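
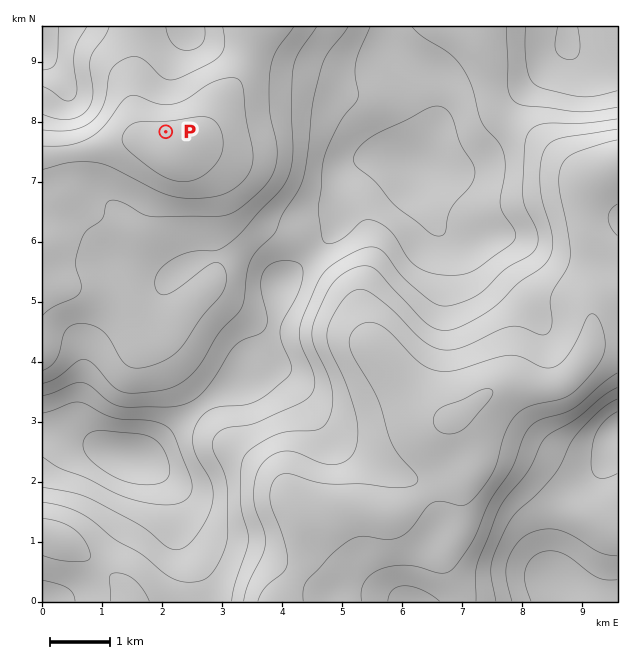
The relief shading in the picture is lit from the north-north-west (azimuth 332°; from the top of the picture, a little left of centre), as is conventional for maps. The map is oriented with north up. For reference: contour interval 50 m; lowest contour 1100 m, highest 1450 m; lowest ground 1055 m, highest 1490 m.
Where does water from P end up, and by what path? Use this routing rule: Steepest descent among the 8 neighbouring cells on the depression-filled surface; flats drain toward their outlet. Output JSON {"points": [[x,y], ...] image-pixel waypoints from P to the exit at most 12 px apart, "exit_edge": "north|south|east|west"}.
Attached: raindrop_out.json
{"points": [[166, 132], [166, 120], [166, 108], [166, 96], [166, 84], [169, 72], [173, 60], [181, 48], [187, 36], [188, 27]], "exit_edge": "north"}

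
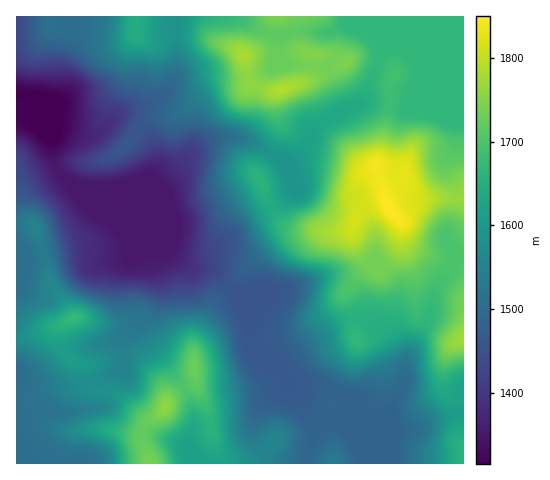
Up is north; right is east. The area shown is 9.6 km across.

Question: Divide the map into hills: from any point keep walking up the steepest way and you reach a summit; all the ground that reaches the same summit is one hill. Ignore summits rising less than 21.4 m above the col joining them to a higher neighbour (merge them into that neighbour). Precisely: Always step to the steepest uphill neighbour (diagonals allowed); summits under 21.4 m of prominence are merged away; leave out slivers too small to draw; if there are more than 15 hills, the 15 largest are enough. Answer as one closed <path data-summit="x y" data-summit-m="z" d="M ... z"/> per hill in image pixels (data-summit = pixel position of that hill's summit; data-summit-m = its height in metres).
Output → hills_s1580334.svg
<path data-summit="389 208" data-summit-m="1850" d="M463 16l-85 0 1 40-15 43-6 6-26 11-16 11-6 9-4 11-16 16-44-23-7-3-17 0-22 7-38 40-29-1 17-5 6-13-1-12-5-9-14-15-14-8-9-1-17 13-16 1-24-5-13-13 9 22 4 29 7 11 11 7 46 46 48 19 24 18 18 2 8 5 24 27 6 17 0 21 4 13 5 6 16 5 9 7 10 21 22 31 63-1 12-9 14-27 4-26 22-40 3-21 8-16 11-14 3-12 10-1z"/><path data-summit="166 406" data-summit-m="1760" d="M158 250l-8 10 4 14 0 17-11 23-19 22-2 33-34 13-35 8-8 6-9 14-18 6-2 2 1 46 189-1-17-17 6-22-5-25-7-14-33-43-8-15 0-7 11-15 4-12 0-15-3-9 0-10 4-6z"/><path data-summit="280 90" data-summit-m="1787" d="M348 24l-19 8-35-1-16 5-1 21-5 9-9 6-17 6-35 2-19 13-23 0-21 12-24 5-8 5-5 6 7-1 18 9 11 10 8 14 1 12-3 10-9 5-11 2 29 2 38-40 22-7 17 0 44 24 7 2 3-2 13-14 4-11 6-9 16-11 26-11 8-10 10-29 3-17-10-13z"/><path data-summit="74 318" data-summit-m="1673" d="M104 216l1 6-6 9-15 11-55 16-13-1 1 160 8-4 11-3 9-14 8-6 45-11 21-8 4-4 1-31 19-22 11-23 0-17-4-14 7-10-7-8-30-11z"/><path data-summit="194 367" data-summit-m="1730" d="M154 245l-1 0 5 6-4 8 0 10 3 9 0 15-4 12-11 15 0 7 8 15 33 43 7 14 5 25-6 22 18 18 100 0 0-7-3 6-21-1-11-5-10-10-7-13-1-8 5-16 8-10 20-15 0-4-10-15-20-7-5-6-4-13 0-21-9-22-24-24-23-5-24-18z"/><path data-summit="136 31" data-summit-m="1647" d="M174 16l-105 0-1 22-6 22 0 29-4 12-29-5 5 10 22 23 24 5 12 0 9-4 18-17 39-13 10-11 9-21 0-28z"/><path data-summit="463 339" data-summit-m="1773" d="M463 256l-9 1-3 12-11 14-5 9-6 28-22 40-4 26-14 27-7 7-10 3-32 1 41 0 14 6 11 0 13-3 9-6 27-6 4-3 5-21z"/><path data-summit="243 55" data-summit-m="1781" d="M231 16l-56 1 2 51-13 27 5-2 19 1 28-15 35-2 19-9 4-4 3-7 0-21-11-2-27-16z"/><path data-summit="463 456" data-summit-m="1658" d="M463 414l-24 3-33 13-11 0-14-6-45 0 11 10 12 18 3 12 101 0z"/><path data-summit="277 17" data-summit-m="1741" d="M377 16l-145 1 7 1 34 18 7 0 14-5 35 1 19-8 21 12 8 10z"/><path data-summit="334 463" data-summit-m="1537" d="M312 421l2 14-6 17 0 12 53-1-2-11-12-18-10-10-21 0z"/>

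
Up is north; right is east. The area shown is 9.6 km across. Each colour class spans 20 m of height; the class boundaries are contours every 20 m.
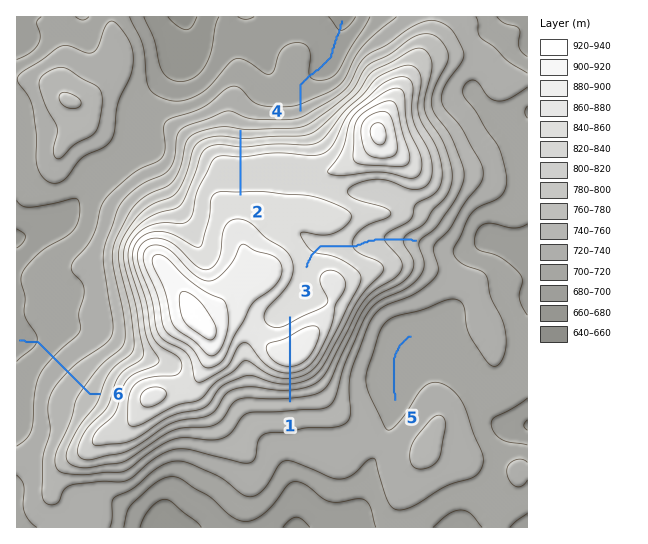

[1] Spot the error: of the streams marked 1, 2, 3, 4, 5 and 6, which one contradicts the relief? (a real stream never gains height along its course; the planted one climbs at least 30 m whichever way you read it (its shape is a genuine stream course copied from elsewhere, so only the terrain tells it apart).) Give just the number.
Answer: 1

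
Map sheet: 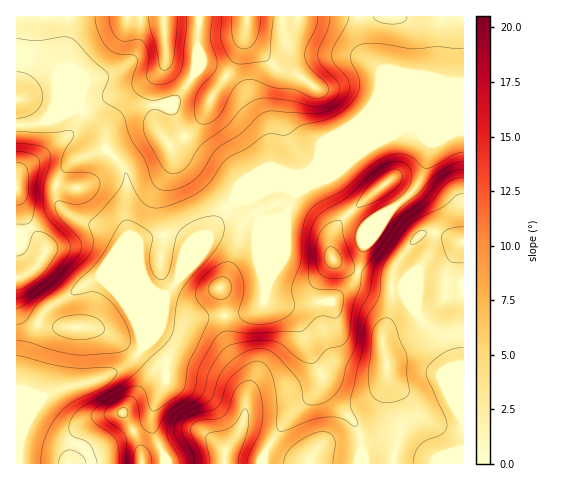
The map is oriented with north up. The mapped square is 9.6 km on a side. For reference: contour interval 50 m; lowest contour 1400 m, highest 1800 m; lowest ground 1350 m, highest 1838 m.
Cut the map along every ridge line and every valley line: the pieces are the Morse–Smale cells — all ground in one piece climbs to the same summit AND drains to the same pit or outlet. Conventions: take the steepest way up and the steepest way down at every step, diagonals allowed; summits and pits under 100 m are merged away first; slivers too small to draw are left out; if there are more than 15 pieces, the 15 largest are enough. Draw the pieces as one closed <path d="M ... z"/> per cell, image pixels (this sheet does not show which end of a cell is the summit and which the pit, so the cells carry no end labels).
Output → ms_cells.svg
<path d="M410 127l-89 35-16 12-74 30-24 32-10 24-33 37-17 44-11 15-14 12-21 11-39 9-19 8-21 36-6 15 0 16 447 1 1-334-50-1z"/><path d="M463 16l-263 0-4 55-13 20-10 11-32 4-17 7-12 11-6 13 1 14 15 15 5 12-1 44 3 15 8 19 1 71-17-29-22-21-14 6-18 14-18 9-10 13-15 48-2 18-6 17 0 44 12-26 15-24 19-8 39-9 21-11 14-12 11-15 17-44 33-37 10-24 24-32 74-30 16-12 82-34 60 1z"/><path d="M82 109l-15 3-28 11-23 2 1 276 12-52 11-33 9-10 18-9 18-14 13-6 5 3 18 18 17 29-1-71-8-19-3-15 0-49-7-12-12-10-2-15-4-7z"/><path d="M199 16l-131 1-3 49 15 35 1 8 20 20 4 14 4-16 11-12 21-9 32-4 10-11 13-20z"/><path d="M68 16l-52 1 1 107 22-1 24-10 18-4-1-8-15-35z"/>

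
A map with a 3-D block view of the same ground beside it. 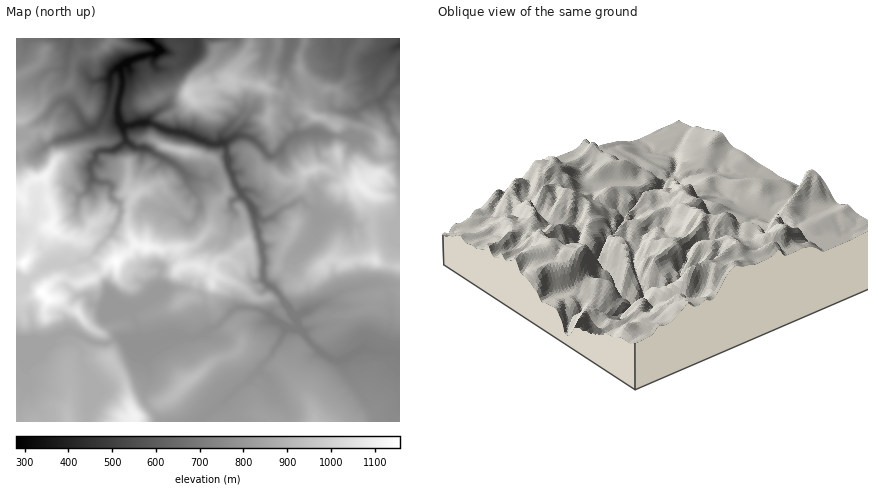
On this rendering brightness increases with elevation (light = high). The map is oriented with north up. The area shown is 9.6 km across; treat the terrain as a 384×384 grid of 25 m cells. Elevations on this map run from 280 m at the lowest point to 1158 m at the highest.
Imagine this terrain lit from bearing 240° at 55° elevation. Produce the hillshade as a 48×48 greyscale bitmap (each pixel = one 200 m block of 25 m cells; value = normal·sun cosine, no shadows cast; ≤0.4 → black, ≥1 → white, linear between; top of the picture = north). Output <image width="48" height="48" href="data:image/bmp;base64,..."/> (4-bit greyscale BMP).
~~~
<image width="48" height="48" href="data:image/bmp;base64,Qk32BAAAAAAAAHYAAAAoAAAAMAAAADAAAAABAAQAAAAAAIAEAAATCwAAEwsAABAAAAAAAAAAAAAAABEREQAiIiIAMzMzAERERABVVVUAZmZmAHd3dwCIiIgAmZmZAKqqqgC7u7sAzMzMAN3d3QDu7u4A////ALuru6mrzMuiBru6q7qru7qqvMqImZiaqrqru6mrzLuAO7qqqqq7u6qqvMmJmYiqqrq7u6mru7swnLqZqqq7uqqrzLmZmYmqqqq7u6qqu8okq7upmqqruqq7y6mZmJqqqqu7u6qqvNk3q7u6maqqqqq8uqmZiKqqqqu7u6qrzMdIq7u6mJqqqqu7uqmYiaqqqru7u6qrzKRZq7upqZq7qru7qpmHiqqqqqq7u6q8y3N6u7qaqqqrqqu6qph4q6qqqqqru6q7uEWau6qqqqqqqpqqqoeruqqqq7uru6qqqFiruqqqqqq7qZmqqXvLqqu7u7u7u6rNt3q7u7qqqqvLmJiZl6y6qqu7u8vLq73sVZqru7u7uru6mIiJqsy7qqvMzLvcic7COaqru7u7u7u6mIirrMu7u7vMu6vtmtxCeqq7u7y7u7qqmZvJm7u7u7u7u6ztqqY1mru7u8y6u7qazMuZy7u7u7u7u83tp0aJmbzLq7y6q8u83Kdc27u8y7u6u73adoqpiu2omrzM3tq8pTTP26qru7u6u7yoiLy4bNuIm97d3sqoZEvuy8uau7u7zMuZmYmqvLiaq+7L3Kh4hX7rq9ypqrvM3bh5maqq3qeJm+7LqXealF3aq8y7yrzLvLl5q7u8u6iKq925h3iJlD3aq7qrqbyneLmau8y6qpq8uqqHd3iaoT7bmqqqmJqXibq7y8unmZu5dWdmiImrkF7bqau6mauomrvMyoeIiKyWVGZnmpmacK27qZq6mru5qrzMpUWaiLt2Zoh5qpeaYKusuYq6q8y5qru7kze5l5qHeJmqmqh6Qb3MqIq7vd26qruskyiolnuomqq4m7d5Bu3MqZu83uy6qbqrcid3hK64q6qHnLhkLe3bu8vN3uzKh5mqUjZod965mahmnKpAvu7czLve3tyoZJq6U2ZHm92oiYZGu6oV7u3czKzd3cqYZZqYRGQp3uyWd2QpzMkL7t3KzLrMzLqoQYVHhEI7zdyFdUKd7MQt7cp3zLqbu6hkEHVopTM5upgzU33t3JB+7IVqupecuXQ2ZYeaYyQ2qGMDbe7rUQCu2TjMupi7dVWshpiKYjRmh2ON/9QAACfbc666qoiYRHrcY6qpVXdnhzfd0wAAfcvKnP6oq5mrmbzaMrqpdnd5hQmmIFve7bq83u2Zq7zuuby2R4d4d3aahUy7zuzM3cmc3uyJvd3aZXmVfJhniGnZVJ7bzu3tzaiazdt5ztlkVpl1m4iHeIzXM73uys3+ypmIvNyKzIZ5qZiIupiYeLyWM6vcu77uqZiqrNyaqpmrqHiaq5mZmqllNJrKqZy7iZvKrdl4m7updniaqpmpiZZGV4q7qImHmJy6moVorKdmeHiql5mamZeKVXq8l6qWeJqYdmdozGV4moiqqKqpiZmrY2zJZ7uoaKmZhnh5yleZqoiamqq6eKu7hmermquqmcqZl3mZuWiZqpmqqqq5Zqu7yHmXSd65vLmIl3qouoiaqqmZmJmXZ6qazIYyTv2qzZiIqnqoq5eaqrqZmA=="/>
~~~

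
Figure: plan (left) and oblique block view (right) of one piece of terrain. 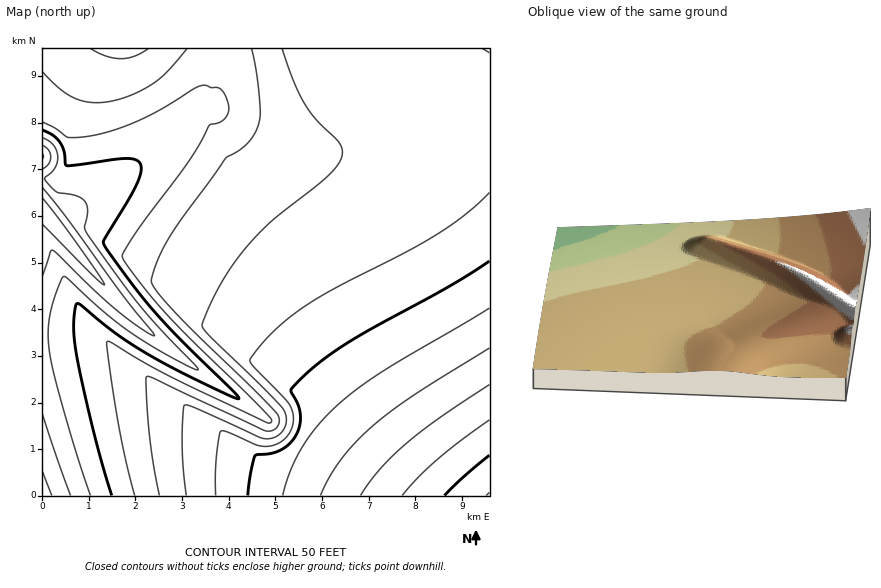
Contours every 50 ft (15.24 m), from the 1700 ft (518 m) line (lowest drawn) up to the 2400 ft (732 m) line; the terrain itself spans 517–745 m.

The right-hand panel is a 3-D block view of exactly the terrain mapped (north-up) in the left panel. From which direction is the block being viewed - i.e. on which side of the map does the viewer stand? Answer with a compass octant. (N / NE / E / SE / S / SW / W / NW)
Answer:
N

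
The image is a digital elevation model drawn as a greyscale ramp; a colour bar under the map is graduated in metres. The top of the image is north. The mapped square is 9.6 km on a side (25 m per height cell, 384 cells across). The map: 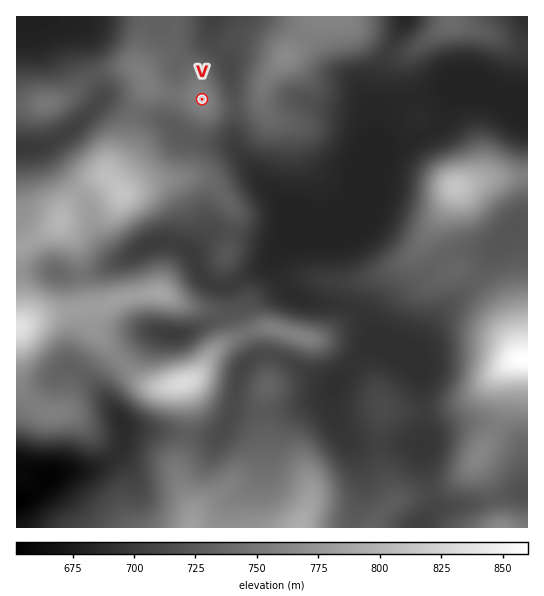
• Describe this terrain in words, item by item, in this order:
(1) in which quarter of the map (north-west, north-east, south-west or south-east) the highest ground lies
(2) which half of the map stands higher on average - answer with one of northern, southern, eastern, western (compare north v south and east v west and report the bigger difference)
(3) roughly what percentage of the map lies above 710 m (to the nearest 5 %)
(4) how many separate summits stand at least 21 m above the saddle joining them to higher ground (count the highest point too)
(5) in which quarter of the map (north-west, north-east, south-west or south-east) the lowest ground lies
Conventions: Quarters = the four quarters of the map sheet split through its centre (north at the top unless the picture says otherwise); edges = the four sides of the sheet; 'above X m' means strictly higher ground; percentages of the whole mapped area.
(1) The highest ground is in the south-east quarter.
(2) On average the western half of the map is the higher ground.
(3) About 65 % of the map lies above 710 m.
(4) Counting only tops that stand 21 m proud, the map has 10 summits.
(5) Look to the south-west quarter for the lowest ground.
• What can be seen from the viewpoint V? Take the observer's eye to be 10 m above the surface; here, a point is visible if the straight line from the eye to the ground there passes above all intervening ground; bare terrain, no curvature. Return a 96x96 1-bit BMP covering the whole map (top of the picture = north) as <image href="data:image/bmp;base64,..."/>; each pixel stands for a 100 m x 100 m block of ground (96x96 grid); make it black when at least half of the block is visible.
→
<image width="96" height="96" href="data:image/bmp;base64,Qk2+BAAAAAAAAD4AAAAoAAAAYAAAAGAAAAABAAEAAAAAAIAEAAATCwAAEwsAAAIAAAAAAAAA////AAAAAAAAAAAAAH/8AAAB//gAAAAAAH/+AAAB//gAAAAAAH/+AAAB/gAAAAAAAH/+AAAAwAAAAAAAAD//AAAAAAAAAAAAAD//AAAAAAAAAAAAAD//gAB/AAAAAAAAAD//wAD/gAAAAAAAAD//4AD/wAAAAAAAAD//4AD/4AAAAAAAAB//wAD/8AAAAAAAAB//gADH+AAAAAAAAA//AACD/AAAAAAAAA/+AAAD/gAAAAAAAAf4AAAD/wAAAAAAAAfAAAAD/4AAAAAAAAMAAAAD/4AAAAAAAAAAAAAD/8AAAAAAAAAAAAAD/4AAAAAAAAAAAAAH/wAAAAAAAAAAAAAH/AAAAAAAAAAAABgf8AAAAAAAAAAAAB//8AAAAAAAAAAAAD//+AAAAAAAAAAAAD///AAAAAAAAAAAAD///gAAAABwAAAAAD///wAAAAB/gAAAAD///4AAAAA/4AAAAH///8AAAAAf8AAAAH///+AAAAAH+AAAAD////AAAAAD+AAAAD////wAAAAA+AAAAD////8AAAAAfAAAAD////8AAAAAPwAAAH/w//8AAAAAP8ADgH/Af/8AAAAAH/Af8H8Af/8AAAAAD////HwAf/8AAAAAB/////gAP/8AAAAAA////+AAP/8AAAAAB////8AAH/8AAAAAf////wAAD/8AAMAD/////AGAD/8AAHwP/n//gAHgB/8AAD//+D//AAH4A/8AAA//gAD//8D+AP8AAAH/AAD///gBgAwAAAB+AAD///4AAAAAAAAYAAD///+AAAAAAAAABAD////AAAAAAAAABwD////gAAAAAAAAB4D////gAAAAAAAAB4D////wAAAAAAAAA4D////4AAAAAAAAAAD////4AAAAAAAAAAD////8AAAAAAAAAAH////8AAAAAAAAAAH////+AAAAAAAAAAP/////AAAAAAAAAH//////gAAAAAAAAf//////gAAAAAAAA///////wAAAAAfAA///////wAAAAA/gB///////wAAAAB/4D///////4AAAAD//////////4AAAAH//////+D//+AAAAH//////AAP//wAAAP/////8AAH//4AAAP/////4AAD//4AAAP/////wAAB//4AAAP////8AAAB//4AAAP///H8AAAB//wDwAP//8H8AAAD//wAeAH//4H+MAAD//wAPAD//wH/8AAD//wEPwB//gH/+AAD//48H4A//8P+AAAD///8H4Af/+P4AAAB///8H8AP//P4AAAA///8H8AH/+f4AAAAf//8H8AD/+f4AAAAH//8H4AD/+f4AAAAD//8MAAD/8f8AAAAA//8AAAH/8f/gAAAAf/8AAAH/wf/wAAAAP/8AAAP/w//wAAAgH/8AAAP/x//gAABgH/8AAAH/x//gAABwH/8AAAH/z//AAAB4H/EAAAH////AAAA//+AAAAH////AAAAf/8AAAAH////gAAAP/wAAAAH////8AAAH4AAAAAH/////wAADwAAAAAH/////+AABwAA="/>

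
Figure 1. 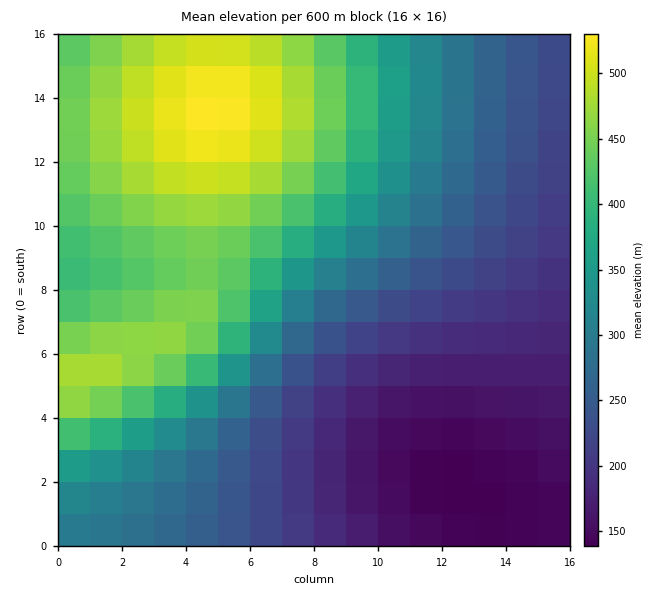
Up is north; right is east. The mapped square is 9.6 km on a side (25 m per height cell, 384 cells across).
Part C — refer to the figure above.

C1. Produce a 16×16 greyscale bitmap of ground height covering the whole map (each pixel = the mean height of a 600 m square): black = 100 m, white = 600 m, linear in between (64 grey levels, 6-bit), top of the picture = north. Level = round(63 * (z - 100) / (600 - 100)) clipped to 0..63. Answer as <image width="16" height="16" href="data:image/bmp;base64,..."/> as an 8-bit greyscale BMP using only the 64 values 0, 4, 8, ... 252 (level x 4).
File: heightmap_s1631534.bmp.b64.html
<image width="16" height="16" href="data:image/bmp;base64,Qk02BQAAAAAAADYEAAAoAAAAEAAAABAAAAABAAgAAAAAAAABAAATCwAAEwsAAAABAAAAAAAAAAAAAAEBAQACAgIAAwMDAAQEBAAFBQUABgYGAAcHBwAICAgACQkJAAoKCgALCwsADAwMAA0NDQAODg4ADw8PABAQEAAREREAEhISABMTEwAUFBQAFRUVABYWFgAXFxcAGBgYABkZGQAaGhoAGxsbABwcHAAdHR0AHh4eAB8fHwAgICAAISEhACIiIgAjIyMAJCQkACUlJQAmJiYAJycnACgoKAApKSkAKioqACsrKwAsLCwALS0tAC4uLgAvLy8AMDAwADExMQAyMjIAMzMzADQ0NAA1NTUANjY2ADc3NwA4ODgAOTk5ADo6OgA7OzsAPDw8AD09PQA+Pj4APz8/AEBAQABBQUEAQkJCAENDQwBEREQARUVFAEZGRgBHR0cASEhIAElJSQBKSkoAS0tLAExMTABNTU0ATk5OAE9PTwBQUFAAUVFRAFJSUgBTU1MAVFRUAFVVVQBWVlYAV1dXAFhYWABZWVkAWlpaAFtbWwBcXFwAXV1dAF5eXgBfX18AYGBgAGFhYQBiYmIAY2NjAGRkZABlZWUAZmZmAGdnZwBoaGgAaWlpAGpqagBra2sAbGxsAG1tbQBubm4Ab29vAHBwcABxcXEAcnJyAHNzcwB0dHQAdXV1AHZ2dgB3d3cAeHh4AHl5eQB6enoAe3t7AHx8fAB9fX0Afn5+AH9/fwCAgIAAgYGBAIKCggCDg4MAhISEAIWFhQCGhoYAh4eHAIiIiACJiYkAioqKAIuLiwCMjIwAjY2NAI6OjgCPj48AkJCQAJGRkQCSkpIAk5OTAJSUlACVlZUAlpaWAJeXlwCYmJgAmZmZAJqamgCbm5sAnJycAJ2dnQCenp4An5+fAKCgoAChoaEAoqKiAKOjowCkpKQApaWlAKampgCnp6cAqKioAKmpqQCqqqoAq6urAKysrACtra0Arq6uAK+vrwCwsLAAsbGxALKysgCzs7MAtLS0ALW1tQC2trYAt7e3ALi4uAC5ubkAurq6ALu7uwC8vLwAvb29AL6+vgC/v78AwMDAAMHBwQDCwsIAw8PDAMTExADFxcUAxsbGAMfHxwDIyMgAycnJAMrKygDLy8sAzMzMAM3NzQDOzs4Az8/PANDQ0ADR0dEA0tLSANPT0wDU1NQA1dXVANbW1gDX19cA2NjYANnZ2QDa2toA29vbANzc3ADd3d0A3t7eAN/f3wDg4OAA4eHhAOLi4gDj4+MA5OTkAOXl5QDm5uYA5+fnAOjo6ADp6ekA6urqAOvr6wDs7OwA7e3tAO7u7gDv7+8A8PDwAPHx8QDy8vIA8/PzAPT09AD19fUA9vb2APf39wD4+PgA+fn5APr6+gD7+/sA/Pz8AP39/QD+/v4A////AGRgXFhQSEA0LCQcGBQUFBhsaGBcUEg8NCggGBQUFBQYgHhsYFhMQDQoIBgUFBQYGJyQhHRkUEQ0KCAcGBgYHBy4sKCQeGBMPDAkIBwcHCAgwMC4rJh4XEQ4MCgkJCQkJLC4uLiwlHBURDw0MCwsKCigqKywtKSEaFhMQDw4NDAsmKCkrLColHxoXFBIQDg0MJykqKywrKCQfGxgVEhAODSkrLS4vLiwoJB8bFxQSDw4qLTAyMjIwLCciHhkWExAOKy8yNDU1My8qJSAbFxQRDywvMjU2NjQwKyYhHBgUEg8rLjE0NTUzMCsmIRwYFRIQKi0vMjMzMS4qJSAcGBUSEA="/>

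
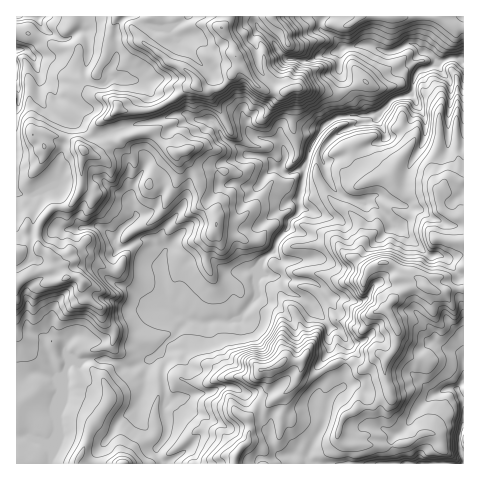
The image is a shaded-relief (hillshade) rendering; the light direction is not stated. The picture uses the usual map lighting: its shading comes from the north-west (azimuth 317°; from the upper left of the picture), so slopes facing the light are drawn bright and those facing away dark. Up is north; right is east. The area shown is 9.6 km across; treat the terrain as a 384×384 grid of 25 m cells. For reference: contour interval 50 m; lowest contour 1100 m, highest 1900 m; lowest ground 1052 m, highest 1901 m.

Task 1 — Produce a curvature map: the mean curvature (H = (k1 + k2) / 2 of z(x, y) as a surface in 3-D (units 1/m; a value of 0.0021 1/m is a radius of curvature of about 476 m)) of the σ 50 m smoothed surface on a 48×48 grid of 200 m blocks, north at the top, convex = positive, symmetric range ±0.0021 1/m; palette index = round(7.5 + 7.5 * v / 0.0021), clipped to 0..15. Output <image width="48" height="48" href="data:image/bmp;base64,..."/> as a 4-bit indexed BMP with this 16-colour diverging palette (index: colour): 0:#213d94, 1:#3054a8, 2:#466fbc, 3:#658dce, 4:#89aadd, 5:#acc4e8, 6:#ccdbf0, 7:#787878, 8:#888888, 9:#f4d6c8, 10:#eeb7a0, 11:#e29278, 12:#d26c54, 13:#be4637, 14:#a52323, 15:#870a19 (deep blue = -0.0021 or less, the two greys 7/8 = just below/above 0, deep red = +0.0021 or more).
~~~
<image width="48" height="48" href="data:image/bmp;base64,Qk32BAAAAAAAAHYAAAAoAAAAMAAAADAAAAABAAQAAAAAAIAEAAATCwAAEwsAABAAAAAAAAAAlD0hAKhUMAC8b0YAzo1lAN2qiQDoxKwA8NvMAHh4eACIiIgAyNb0AKC37gB4kuIAVGzSADdGvgAjI6UAGQqHAIiHaNiJz8iWZseqfyRmd3Z2UmMSMFEgmIeHZaxDeHZFyCV4rremdXaIm7u9u6W/8Hd3dW1jeHiFWpRlh8t1pnZpx4iXfMl8sIeIdmuYSHaIV6l7UatFqHdW5nh2VIursIeId3m5RnaYZ3hiVshlqYd0x2VWhViJsId3d3ebhWaXh2VYr7l1p3d0jciYh0eIxIh3dnd6uVaIZ2i6vTmLeFZ2dsiI+FR5sXiIdndpyXZ4dUMh1QJ3u2R3ZaVq6Jc0oHiYdphshnZ3iZrGIHllSrZHdVZspoaGQ3d2dqWsZoeHq3Z8/77KVNamZadeZEeXpoeHlmiWZWdoaGeXcV/e5tYuxqldZGm5hniGlmZSeXdmeHiIau83685DuWe8t3mpdYh3hpqq5WiGeHdVZlcZ6F+BoTvmyFVlZqhodmZE12mIeIh3dUJI813AsIFDu4RIdoR2dlRr2Gd3h3d4d3Yl84XwGswY7FhLhIaFeEONdGd3h2d2ZndVs7QmpZ6G6ISoRqZ1XLXfcmd3d4iIiGh3X5M7R7ztYiXjttR1KL2jV2d4eId3eJVlqTOWVACJ+EeJ05bJYKmfx1eHh3d4d5Z6g4uEZJtZioncyceL7K/DBneHh3aKaJaHV2NJzO8Ch4uWZWuXeqck3GZ3h3boRmZmbe3JQ2+Vi8ydlWVYmIZ6X1V3eGbTZVVcZEVDJ5v/6Zk4G8WNmZiELIV3d1aHxmZBiXVFz6N6hGMAR4bXWoqoNlhmVrmqpczjnsuJ5JgVhSL6y2Wid0/DS8RGkmndd5fHB0WMpIuEc0n8mXjERhEEg43VeBOOdmRukuuYY5enJHuzJWidOTx5eFSMR6Wdlrllo2YjOcaUeXcnunhcv5fGeEdpon57lWyXXAVp3GNpllOMaHZmRvXrdEqWxitYuUeXdhuNYkRlaHaqdndnY9q3RUvGmUuVWFOJmwi4S8pnp2fKlmpmZJoy1Fe1aluUhpg8rCnSmYuppWiqqVq1ZLhY14OGW1h327tzFgjEuHeIplqGllioVZmdpKVVnIRVM0l0fqGld4eIqjimaDe8Vb+oV3NI/PuO1haqR+C6yHaJnHK4WCu5ZvhWrGV7d5zWBcl3OcCEnMlRWOCcST+rt1ZkV87HSnaRrzFnTJoPMqzwl8NuOT6XREbbQhAmqGQg9yv1GmcgzFMmy4R/KjtkeIU5/N7FAhYZtESoJoZ2AAEBr1CvCwtYh2ZD/Jiv6EV7JSc8lZd3uragXyGfCw1aaIjNuYc0nor6gijq+t2aumi6AAx/CQ5XeHhCVEVXmc+L1j/ljfyaeK3t7w6OCl04mZa3ZndiE5xCvaw6qtgjJL2FXAbTXWtJiIS4eHZIz8RGieSYLEv8Guh4mJER9vRGZ5V7Z2R+x1WmfqPaAAAEO6d1jYxUAAOpqaZqZor6VXlljXTxX/lkESMSEnBKt7upU4Z5Z752ZmVHqlWQ3VrqKVJptCZ4qs1jnFVod/dGaYaO84Qa7YUF3oVIqGZYyjYJiKd1tIipiGdnmkGeczcpidy83cu8lg=="/>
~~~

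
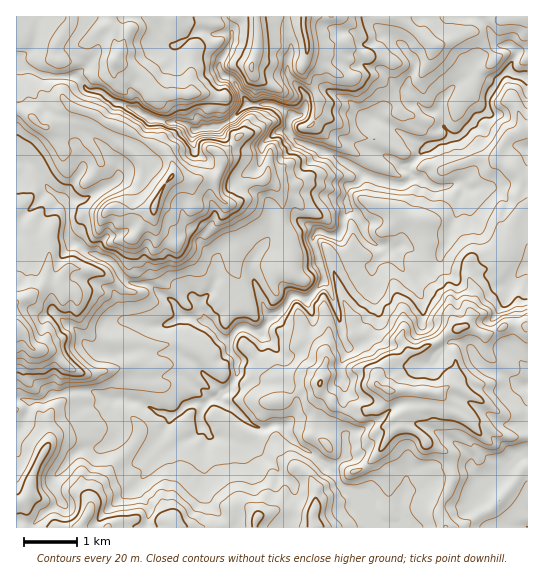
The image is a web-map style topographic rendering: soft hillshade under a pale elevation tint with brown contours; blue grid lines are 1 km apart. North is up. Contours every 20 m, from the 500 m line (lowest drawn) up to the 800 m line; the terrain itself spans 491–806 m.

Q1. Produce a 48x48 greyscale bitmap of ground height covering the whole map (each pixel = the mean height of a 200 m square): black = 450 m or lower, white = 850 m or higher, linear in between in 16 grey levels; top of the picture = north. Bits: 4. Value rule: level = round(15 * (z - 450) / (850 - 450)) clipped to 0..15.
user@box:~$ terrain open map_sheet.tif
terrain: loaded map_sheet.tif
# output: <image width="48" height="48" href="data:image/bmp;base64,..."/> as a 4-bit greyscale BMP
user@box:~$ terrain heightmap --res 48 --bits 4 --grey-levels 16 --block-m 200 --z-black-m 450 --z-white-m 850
<image width="48" height="48" href="data:image/bmp;base64,Qk32BAAAAAAAAHYAAAAoAAAAMAAAADAAAAABAAQAAAAAAIAEAAATCwAAEwsAABAAAAAAAAAAAAAAABEREQAiIiIAMzMzAERERABVVVUAZmZmAHd3dwCIiIgAmZmZAKqqqgC7u7sAzMzMAN3d3QDu7u4A////AJmZmqqqqZqqmYiJmYiamId3d3d4iHdmZpmZiaqZmYmpiIiJmZiJmHd3d3d4h3d2ZqqYiaqYeImYd3iIiIiJmHd3d3d4h3d3ZpqYiZmHd3iHd3eIiIiJmHd3d3d4h3d3dpqHiJmHdnd3dnd3d3iJh3h3d3d4iHdmd4mXeId3dmZ3Zmd3d3iId3iIh3d4iHd2Z4mYd3d3dmZmZmZmZ3iHd3eJiIiIiHd3ZoiZh3ZmdmZmZmZmZnd3eHeJmYmZiIiHd4iZh3dmZ2ZmZmZmZmZ4iHeJmZmpiImYiHiIh3dmZmZmZWZmZmZ3d3iJmqmZmZmYh4iId3ZmZmZmZWZmZ3Z3iImZmqqqqqmYh3d4d3ZmZmZmVVVWd3d4iZmaqqqqqpmYh3h3d3ZmZmZmZlVmd3d4mYiau6qqqqmId4mIiHd3d2ZmZlVWZ3d4mIiruqqqqpmId5qZmpiHd3ZmZmZWZnd4mYiaqpmZqZiHd6u6qYd3d3dmZmZVZmZ4iHiZqpmZmYiId8zLqHd3d2ZmZmVWZmZ3iHd4iZmZmYiHd8y7qHd3d2ZmZmVWVWZ3d2d3eJiZmYiIeNy6mId3ZmZmZVVVRWZ3d2d3eId4mZmZicupmYd2ZmZlVVZlZFZ2d2dmZ4ZnmZh4iLupqph3d2ZlVWZmZVVlZmZlZnZniJh2d7uqqqmHd3ZmZmZmZmVUZWZVVmVWd4dlVru6qqmIh3ZmZmZmZmZlRWVUVVVVZnZlVaqqqqmYiHd2ZmZmZnd2RVVEVURVVWZlVaqqqqmImYiId2ZmZ3d1RVVEREREVWZlVaqqmYiJqqqZh2Z2Znd1RVRERERERWZVVaqqmImru7u6l3d3Znd0RURERERERFVVVaqqmJqrzLu6mId3dndkMzQ0RERURERVVaqqmavMzMy7qZmHd3dlVTQ0REVURERFVaqZmavMzNy7upqYh3dmZTM0RVVEQzRFVamZmZrMzN3Lu6uph3d2VDNERERDMzNEVZmZmaqrvM3My7qZiIdmVDNEMzMzMzM0RZmZqqqqu8zczLqZmYdmVDMiIiIjMzM0RZmaqqu6q7zcu7uZiYdmVDMjMyIzMzNEVJmau6u6u7zLqrupiHdlQzMzMiIzMzREVJmru7u7u8zLmruph3VDM0QzMzIiIzNERJq7u7u7zMu5iZmqhmREVUQzMyIiIiM0RKvLu7vMy6qYdmeZl1RmZVQzMzMyIiI0RLy7u8zLuYmYiIdoh2RGZlQzMzMyIyIjRLu7zMupmauqmZmGZVVVZlRDMzMyMzIjRLu7y6qaq7u7uqqGd4hmdlVURDMzMzMjQ7u7uqq7u7u7upl4mZdnZmZlRDRDMzMiMqqqqqu8u7qqqoeKqYeId3dlREREMzMyIqq7u6vMy6qqqYiauZeZh3ZlVURUQzMzI6q7u7u8y6qqqZiaupiZh3ZmVURVRDMzI6q7u7u8uqqZqZiJqpiZh3dlVEVVVEQzM7q7u7u7u6qqmZiJqpiZh3ZlVVVVREQ0NLu7u7u7u6qqmZmZqZmZiHdlVVVURERERA=="/>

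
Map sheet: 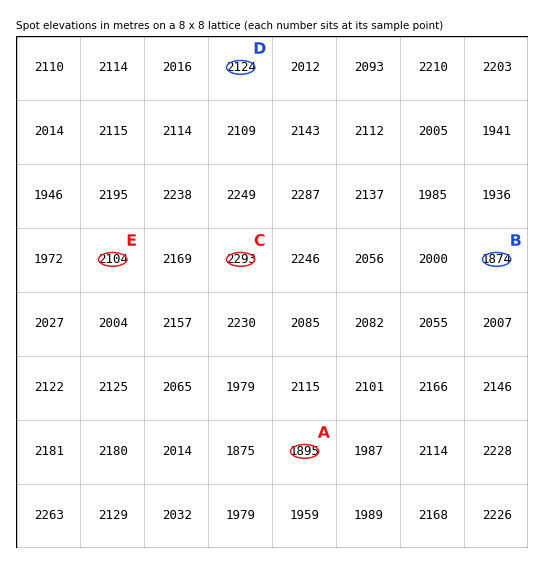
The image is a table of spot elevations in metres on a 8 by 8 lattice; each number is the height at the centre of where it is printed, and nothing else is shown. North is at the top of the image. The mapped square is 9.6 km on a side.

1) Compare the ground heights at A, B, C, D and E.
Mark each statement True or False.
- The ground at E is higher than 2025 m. True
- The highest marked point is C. True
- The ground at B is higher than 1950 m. False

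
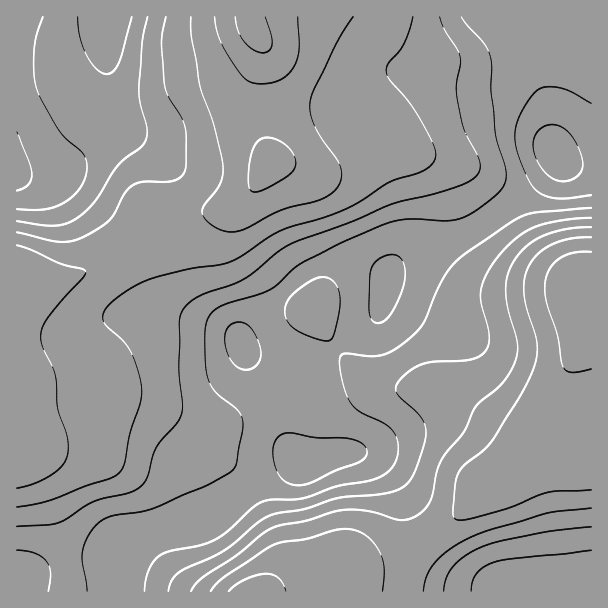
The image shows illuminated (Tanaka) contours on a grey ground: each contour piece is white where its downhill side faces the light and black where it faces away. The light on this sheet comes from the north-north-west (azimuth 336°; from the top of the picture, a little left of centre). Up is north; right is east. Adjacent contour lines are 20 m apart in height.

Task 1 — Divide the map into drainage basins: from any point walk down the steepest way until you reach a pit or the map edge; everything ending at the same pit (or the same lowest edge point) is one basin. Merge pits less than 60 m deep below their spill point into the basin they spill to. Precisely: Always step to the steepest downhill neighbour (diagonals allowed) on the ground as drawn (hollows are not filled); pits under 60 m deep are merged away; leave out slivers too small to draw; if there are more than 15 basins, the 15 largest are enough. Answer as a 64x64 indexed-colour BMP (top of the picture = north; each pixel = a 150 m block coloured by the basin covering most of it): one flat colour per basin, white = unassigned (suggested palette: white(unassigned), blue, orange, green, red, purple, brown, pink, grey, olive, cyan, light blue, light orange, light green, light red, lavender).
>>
<image width="64" height="64" href="data:image/bmp;base64,Qk12CAAAAAAAAHYAAAAoAAAAQAAAAEAAAAABAAQAAAAAAAAIAAATCwAAEwsAABAAAAAAAAAA////ALR3HwAOf/8ALKAsACgn1gC9Z5QAS1aMAMJ34wB/f38AIr28AM++FwDox64AeLv/AIrfmACWmP8A1bDFABERERERERERERERERERERERETMzMzMzMzMzMzMzMzMzERERERERERERERERERERERERMzMzMzMzMzMzMzMzMzMRERERERERERERERERERERERETMzMzMzMzMzMzMzMzMxERERERERERERERERERERERERERETMzMzMzMzMzMzMzERERERERERERERERERERERERERERETMzMzMzMzMzMzMREREREREREREREREREREREREREREREzMzMzMzMzMzMxEREREREREREREREREREREREREREREREzMzMzMzMzMzERERERERERERERERERERERERERERERERMzMzMzMzMzMRERERERERERERERERERERERERERERERETMzMzMzMzMxEREREREREREREREREREREREREREREREREzMzMzMzMzERERERERERERERERERERERERERERERERERMzMzMzMzMRERERERERERERERERERERERERERERERERETMzMzMzMxERERERERERERERERERERERERERERERERERETMzMzMzEREREREREREREREREREREREREREREREREREREzMzMzMRERERERERERERERERERERERERERERERERERERMzMzMxERERERERERERERERERERERERERERERERERERETMzEREREREREREREREREREREREREREREREREREREREREREREREREREREREREREREREREREREREREREREREREREREREREREREREREREREREREREREREREREREREREREREREREREREREREREREREREREREREREREREREREREREREREREREREREREREREREREREREREREREREREREREREREREREREREREREREREREREREREREREREREREREREREREREREREREREREREREREREREREREREREREREREREREREREREREREREREREREREREREREREREREREREREREREREREREREREREREREREREREREREREREREREREREREREREREREREREREREREREREREREREREREREREREREREREREREREREREREREREREREREREREREREREREREREREREREREREREREREREREREREREREREREREREREREREREREREREREREREREREREREREREREREREREREREREREREREREREREREREREREREREREREREREREREREREREREREREREREREREREREREREREREREREREREREREREREREREREREREREREREREREREREREREREREREREREREREREREREREREREREREREREREREREREREREREREREREREREREREREREREREREREREREREREREREREREREREREREREREREREREREREREREREREREREREREREREREREREREREREREREREREREREREREREREiIiIhERERERERERERERERERERERERERERERERERERESIiIiIiERERERERERERERERERERERERERERERERERERIiIiIiIhEREREREREREREREREREREREREREREREREREiIiIiIiIRERERERERERERERERERERERERERERERERESIiIiIiIiERERERERERERERERERERERERERERERERERIiIiIiIiIhEREREREREREREREREREREREREREREREREiIiIiIiIiERERERERERERERERERERERERERERERERESIiIiIiIiIiIiIiIRERERERERERERERERERERERERERIiIiIiIiIiIiIiIiIREREREREREREREREREREREREREiIiIiIiIiIiIiIiIiERERERERERERERERERERERERESIiIiIiIiIiIiIiIiIhERERERERERERERERERERERERIiIiIiIiIiIiIiIiIiEREREREREREREREREREREREREiIiIiIiIiIiIiIiIiIhERERERERERERERERERERERESIiIiIiIiIiIiIiIiIiERERERERERERERERERERERERIiIiIiIiIiIiIiIiIiIREREREREREREREREREREREREiIiIiIiIiIiIiIiIiIRERERERERERERERERERERERESIiIiIiIiIiIiIiIiIhERERERERERERERERERERERERIiIiIiIiIiIiIiIiIhEREREREREREREREREREREREREiIiIiIiIiIiIiIiIiERERERERERERERERERERERERESIiIiIiIiIiIiIiIiIRERERERERERERERERERERERERIiIiIiIiIiIiIiIiIhEREREREREREREREREREREREREiIiIiIiIiIiIiIiIiERERERERERERERERERERERERESIiIiIiIiIiIiIiIiIRERERERERERERERERERERERERIiIiIiIiIiIiIiIiIiEREREREREREREREREREREREREiIiIiIiIiIiIiIiIiIRERERERERERERERERERERERESIiIiIiIiIiIiIiIiIhERERERERERERERERERERERERIiIiIiIiIiIiIiIiIiEREREREREREREREREREREREREiIiIiIiIiIiIiIiIiERERERERERERERERERERERERESIiIiIiIiIiIiIiIiIRERERERERERERERERERERERER"/>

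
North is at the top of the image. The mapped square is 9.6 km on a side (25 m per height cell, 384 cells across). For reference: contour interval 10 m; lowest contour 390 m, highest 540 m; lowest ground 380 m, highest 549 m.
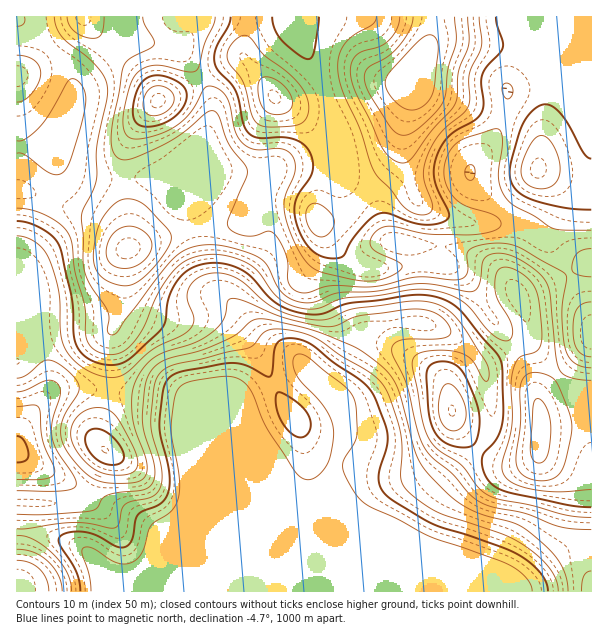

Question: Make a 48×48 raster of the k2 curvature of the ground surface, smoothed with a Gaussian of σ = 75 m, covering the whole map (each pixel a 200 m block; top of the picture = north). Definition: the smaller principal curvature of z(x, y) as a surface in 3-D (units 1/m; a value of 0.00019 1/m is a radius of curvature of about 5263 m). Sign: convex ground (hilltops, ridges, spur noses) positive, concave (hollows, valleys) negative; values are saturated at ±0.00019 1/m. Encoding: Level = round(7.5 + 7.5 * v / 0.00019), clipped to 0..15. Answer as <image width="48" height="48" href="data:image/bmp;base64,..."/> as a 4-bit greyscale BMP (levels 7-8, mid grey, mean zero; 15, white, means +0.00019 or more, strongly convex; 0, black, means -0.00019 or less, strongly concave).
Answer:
<image width="48" height="48" href="data:image/bmp;base64,Qk32BAAAAAAAAHYAAAAoAAAAMAAAADAAAAABAAQAAAAAAIAEAAATCwAAEwsAABAAAAAAAAAAAAAAABEREQAiIiIAMzMzAERERABVVVUAZmZmAHd3dwCIiIgAmZmZAKqqqgC7u7sAzMzMAN3d3QDu7u4A////AJmrlCRVVnd3d3eHd3d3d3iIiId2ZUM0eaqqcxNFVWd3d3eHd3d3d3d3d2ZVRDRFaKunMAJmVWd3d3d3d3d3d3d2ZURERFZmZ2UxAAR4ZFd3h3d3d3d3d3ZlRERVZmd2VQAAADaJZFZ3d3d3d3d3dmVERFZ3dndlMgASRVaHREVnd3d3d3d3ZlRFaHd3ZVVDM3iHd3hiFERWd3d3d3d3ZVVniHZlQzNFd4iIeHQQRlNGd3d3Z3d2Zmd4h2VndmVniIdlMQAVd1M2d3d2Z3dmZniIdkWJh4h2Z0MQACaJmFE2d3dmeIdmZniGVFaId5uGViEAJquqqTE2d3dlZ3ZmZndURFVmZ6unVUIkiru6pxFGd3ZVZmZWZmVDRmQzR5qXVDNHqqqYZBJXd3VVd3ZVZlQ0eYUhJoiHVDJIqph1QyNXd2VXmZZFZURGm6cwBXiHVUEmmYdlVTNXd1RompZEVURHq7lABXiXVUEDZmVWdjNWZlV4iYQ0VVRXiqowBoiWVWMBMzNFZjNEVVVmd1MjRVVWeIggGJl0NKYiMhIjQyIjNEVmZSEjRVVWeJcAOJlBI7czVEREMhIzREVmUxE1ZmVnmqYANXYRNZYzV4mYY0ZmZVVmQQNodmZninEBM1MTenVDabzKdVeIdmZjAARnZndmZAAFVEImrGZEabupdmeId3YwAAEjRFVDEABZhiE4mnZUZ3d3hmeHd3MAA0MQAAAAAAWJlRFXiXZUVlVmZUZ3dkABi6hRAAAAATVncxJniXZDVlVmZTNFVCAXzckyNDESIzRFUiRWZ3ZDV3ZmZkMzIiJZu4Q1iqdUVmZVMSRFVmVDaYiHd2QyIkRGhkV3mqdVeJl0ETVFVWVEaJmqqWRERVRFU1h2aIZWiqcwA2dmVVVURpq7qWRVVnZUNHhkISESIhACRXiGVFVURGiqqGVmZ4hjJpmGQQAAADV3ZWh1VVZlVWd3d2Vnd5lhKbqHdSJGZWeIdlVWeFZmZmd3dlVnd4hhObpndTSLlkZ2QiNXiHdmZnd3dlVmZnhiOZhWdkWblkRCEkZmd5h2ZnZlVVaHZXhzN2ZmZlZ3ZTMyNql2ZodmZmVURWeIZWZkNVZmZWZVRCNDWcyXZWZmZWZlVVZnVEMzJFd1VWdlRCRDSbqYZGZ2VWd2VDNFQ0QyI1d1Rnh2VCMyN4iIZGZ2VFd2VCIjNGdlM1ZkRnh2ZDMyJYiHZGZmVEZmZlMhFHiIZVVDRnd3ZURDFHiHVWZmVDRnirhBAnial1QzV3d3h1ZkI3d2VnZlVUNYvdpiAWisqFMjZ4iJqHZkI2ZmZohlVUM3vtlSAkerp0IkiZmaqHdkNFVmZ6l1VFQkiqYgJEWJlSImmYiqmGVTNFZ3d7l0NGUyRUIRSHVnUzNHmGeZhlVERXeHd5dCNWZTMhI0e6dVRERXh1aId3dURXiId1QiRmZlQzQzaqhlRWVWZkVniIhkVniId1Q0iXZmZndCRmZlVnZVVURWeJhkVnd4d2VGvJZWd5ljM0VlZ3ZlVUREVmZUVnd3dw=="/>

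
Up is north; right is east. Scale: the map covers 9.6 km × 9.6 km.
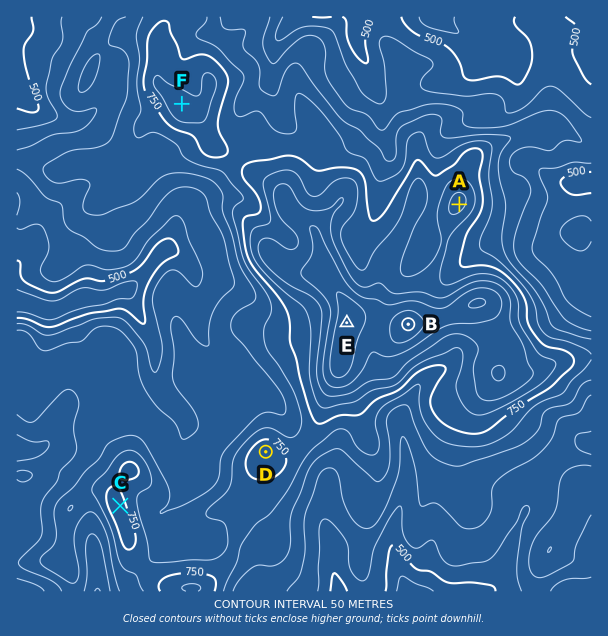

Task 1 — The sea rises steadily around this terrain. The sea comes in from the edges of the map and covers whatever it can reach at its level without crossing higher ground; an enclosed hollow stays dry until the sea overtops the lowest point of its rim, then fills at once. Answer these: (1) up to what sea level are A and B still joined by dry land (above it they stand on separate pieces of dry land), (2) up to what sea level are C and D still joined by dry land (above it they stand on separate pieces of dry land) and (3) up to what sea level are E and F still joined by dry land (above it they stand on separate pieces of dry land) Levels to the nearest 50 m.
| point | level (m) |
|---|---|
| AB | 800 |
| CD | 700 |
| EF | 750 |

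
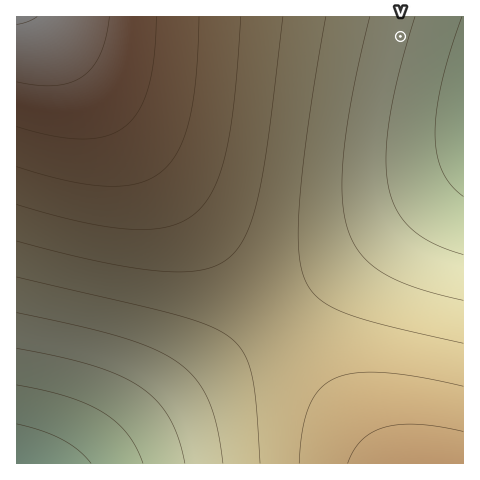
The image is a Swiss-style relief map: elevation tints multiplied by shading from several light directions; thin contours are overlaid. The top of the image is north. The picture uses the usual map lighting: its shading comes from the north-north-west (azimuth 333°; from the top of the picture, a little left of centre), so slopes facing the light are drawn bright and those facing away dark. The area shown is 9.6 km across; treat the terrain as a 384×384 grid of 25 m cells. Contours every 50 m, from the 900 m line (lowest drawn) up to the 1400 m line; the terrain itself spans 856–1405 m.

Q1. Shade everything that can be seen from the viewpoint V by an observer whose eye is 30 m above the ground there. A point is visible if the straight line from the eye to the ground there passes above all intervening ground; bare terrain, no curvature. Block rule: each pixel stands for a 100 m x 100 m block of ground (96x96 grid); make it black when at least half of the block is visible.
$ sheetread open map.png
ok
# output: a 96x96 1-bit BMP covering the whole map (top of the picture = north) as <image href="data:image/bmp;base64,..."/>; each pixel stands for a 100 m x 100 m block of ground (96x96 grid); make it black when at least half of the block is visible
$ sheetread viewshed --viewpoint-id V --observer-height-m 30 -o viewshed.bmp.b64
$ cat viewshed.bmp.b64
<image width="96" height="96" href="data:image/bmp;base64,Qk2+BAAAAAAAAD4AAAAoAAAAYAAAAGAAAAABAAEAAAAAAIAEAAATCwAAEwsAAAIAAAAAAAAA////AAAAAAAAAAAAAAAAAAAP//8AAAAAAAAAAAAf//8AAAAAAAAAAAA///8AAAAAAAAAAAB///8AAAAAAAAAAAD///8AAAAAAAAAAAH///8AAAAAAAAAAAP///8AAAAAAAAAAAP///8AAAAAAAAAAAf///8AAAAAAAAAAA////8AAAAAAAAAAB////8AAAAAAAAAAB////8AAAAAAAAAAD////8AAAAAAAAAAH////8AAAAAAAAAAH////8AAAAAAAAAAP////8AAAAAAAAAAP////8AAAAAAAAAAf////8AAAAAAAAAAf////8AAAAAAAAAA/////8AAAAAAAAAA/////8AAAAAAAAAA/////8AAAAAAAAAB/////8AAAAAAAAAB/////8AAAAAAAAAB/////8AAAAAAAAAD/////8AAAAAAAAAD/////8AAAAAAAAAD/////8AAAAAAAAAD/////8AAAAAAAAAH/////8AAAAAAAAAH/////8AAAAAAAAAH/////8AAAAAAAAAH/////8AAAAAAAAAH/////8AAAAAAAAAP/////8AAAAAAAAAP/////8AAAAAAAAAP/////8AAAAAAAAAP/////8AAAAAAAAAP/////8AAAAAAAAAP/////8AAAAAAAAAf/////8AAAAAAAAAf/////8AAAAAAAAAf/////8AAAAAAAAAf/////8AAAAAAAAA//////8AAAAAAAAA//////8AAAAAAAAA//////8AAAAAAAAB//////8AAAAAAAAB//////8AAAAAAAAB//////8AAAAAAAAD//////8AAAAAAAAD//////8AAAAAAAAH//////8AAAAAAAAP//////8AAAAAAAAP//////8AAAAAAAAf//////8AAAAAAAA///////8AAAAAAAA///////8AAAAAAAB///////8AAAAAAAD///////8AAAAAAAH///////8AAAAAAAH///////8AAAAAAAP///////8AAAAAAAf///////8AAAAAAA////////8AAAAAAA////////8AAAAAAB////////8AAAAAAD////////8AAAAAAH////////8AAAAAAH////////8AAAAAAP////////8AAAAAAf////////8AAAAAA/////////8AAAAAA/////////8AAAAAB/////////8AAAAAD/////////8AAAAAD/////////8AAAAAH/////////8AAAAAP/////////8AAAAAP/////////8AAAAAf/////////8AAAAA//////////8AAAAA//////////8AAAAB//////////8AAAAB//////////8AAAAD//////////8AAAAD//////////8AAAAH//////////8AAAAP//////////8AAAAP//////////8AAAAf//////////8AAAAf//////////8AAAA///////////8AAAA///////////8AAAB///////////8AAAB///////////8="/>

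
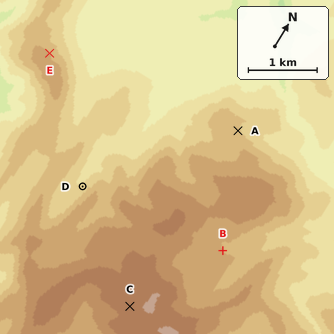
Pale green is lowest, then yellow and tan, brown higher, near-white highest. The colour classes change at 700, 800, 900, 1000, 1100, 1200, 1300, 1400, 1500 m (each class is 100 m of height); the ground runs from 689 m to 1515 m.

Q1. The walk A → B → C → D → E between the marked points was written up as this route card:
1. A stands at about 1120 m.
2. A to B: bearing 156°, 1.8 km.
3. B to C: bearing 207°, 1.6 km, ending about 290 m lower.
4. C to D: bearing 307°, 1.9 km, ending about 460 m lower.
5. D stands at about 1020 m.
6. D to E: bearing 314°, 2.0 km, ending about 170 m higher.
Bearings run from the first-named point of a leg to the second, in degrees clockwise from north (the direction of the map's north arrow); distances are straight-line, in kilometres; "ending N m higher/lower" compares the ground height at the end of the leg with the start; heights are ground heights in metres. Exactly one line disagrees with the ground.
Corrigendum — Line 3: it should read "ending about 290 m higher".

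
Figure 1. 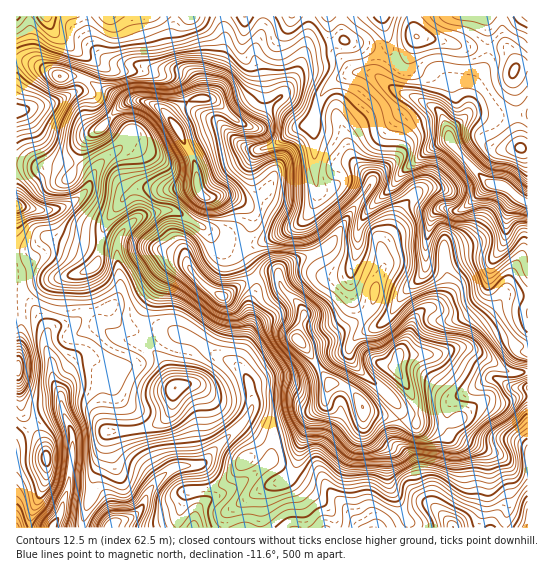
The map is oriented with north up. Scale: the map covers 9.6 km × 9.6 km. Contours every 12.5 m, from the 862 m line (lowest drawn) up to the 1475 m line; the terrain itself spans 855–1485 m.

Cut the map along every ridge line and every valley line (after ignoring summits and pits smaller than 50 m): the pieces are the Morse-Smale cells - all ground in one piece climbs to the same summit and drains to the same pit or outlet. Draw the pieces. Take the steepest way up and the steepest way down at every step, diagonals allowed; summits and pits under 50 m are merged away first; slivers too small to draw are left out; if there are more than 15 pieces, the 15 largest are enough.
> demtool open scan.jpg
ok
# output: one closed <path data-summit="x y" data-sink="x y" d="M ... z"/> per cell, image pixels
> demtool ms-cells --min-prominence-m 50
<path data-summit="298 341" data-sink="527 202" d="M413 16l-122 1-6 14-10 15-7 17-1 11 2 15 7 12 23 23 13 1 3 13 0 39 2 10-2 16-7 12-9 9-13 8-32 13-20 0-26-14 14 17 15 7 6 6 10 16 12-4 12 0 2 2 2 12 20 20 3 6-7 26 12 14 18 27 4 4 8 0 11 5 7 8 8 14 30 8 5-1 0-8-3-5-44-42-4-8 0-8 3-5 9-9 14-5 13-10 16-25 19-18 3-15 4 4 16 0 20-7 24 2 5-3 10-18 2-21 5-14 5-6 11 5 0-136-7-1-6 3 0-7-9-13-37 0-28-8-23-3-3-3z"/><path data-summit="398 355" data-sink="527 202" d="M518 197l-10 14-3 27-10 18-5 3-24-2-20 7-16 0-4-4-3 15-19 18-16 25-13 10-14 5-9 9-3 5 0 8 4 8 44 42 4 15 12 3 34 0 1-16 4-6 38-22 11 1 14 8 13-1 0-184z"/><path data-summit="202 195" data-sink="527 202" d="M290 16l-67 0 2 23-12 54-6 6-12 0-12 5-12 11 1 7 21 36 3 8 1 21 8 11-8 25 26 17 16 7 19-3 37-17 13-12 9-20-2-18 0-39-3-13-13-1-23-23-8-18 0-20 9-22 14-20z"/><path data-summit="298 341" data-sink="453 527" d="M339 384l-10 1-5 20-13 12-11 29-4 20-5 9-8 6-22 8-32 22-4 6 1 11 226-1-1-4-23-22-9-20-4-18-19-20 0-12 4-12-35-8-8-14-7-8z"/><path data-summit="298 341" data-sink="110 527" d="M277 273l-12 0-12 5 3 12-7 16 2 19-12 36 0 5 9 13 4 16-1 16-8 12-41 41-25 3-14 8-14 15-9 20-14 10-12 3-9-26-4-5-8-3-9 26-1 13 94 0 2-14 8-22 24-3 15-6 21-24 12-7 14-12 20-5 6-4 9-13 16-13 1-10 6-12-26-36-8-8 7-26-3-6-20-20z"/><path data-summit="175 387" data-sink="53 527" d="M109 309l-22 4-14 11-19 3-6 4-3 8 2 11 5 12 1 19 7 12 1 14 11 26 0 28-3 27 22 1 4-14 8-16 4-26 34-4 21-8 9-10 4-22 9-7 3-28 5-15-2-2-24-8-12 3-16 0-9-3-14-8z"/><path data-summit="202 195" data-sink="46 17" d="M222 16l-175 0 0 2 8 15 16 15 17 11 0 8-4 8 2 5 35 20 18 0 11 3 11 5 9 11 1-4 12-11 12-5 12 0 6-6 12-54z"/><path data-summit="175 387" data-sink="110 527" d="M193 339l-6 15-3 28-11 9-4 23-7 7-16 7-39 5-4 26-8 16-3 14 9 3 4 5 9 26 20-7 9-10 10-21 16-14 8-4 25-3 41-41 8-12 1-16-4-16-4-6-10-10-21-10z"/><path data-summit="222 295" data-sink="53 527" d="M174 211l-13 0-20 5-20 17-4 9 3 49-5 12-7 6 9 14 12 6 9 3 16 0 12-3 25 10 30-42-15-10-15-17-4-8-3-17 12-22z"/><path data-summit="202 195" data-sink="17 206" d="M138 100l-13 4-13 11 16 16 1 4-12 16-18 14-12 25-14 13-25 8 9 22 6 4 36 8 6-22 25-31 11-4 36 1 20-4-4-27-21-37-11-13z"/><path data-summit="398 355" data-sink="453 527" d="M406 420l-7 1-3 22 19 20 4 18 9 20 23 22 1 4 53 1 3-17 0-16-16-26-3-14-6-6-28-13-6-6-2-7-34 0z"/><path data-summit="298 341" data-sink="53 527" d="M51 237l-5 0-19 14-11 0 0 63 19 1 9 8 3 10 7-6 21-4 12-10 20-4 8-6 5-12-3-41-3-3-13-2-3 14-3-6-6-4-14-2z"/><path data-summit="298 341" data-sink="17 111" d="M23 60l-7 1 0 102 41 5 13 9 15-38 14-10 12-12-21-24-8-2-7 0 4-2 4-8-2-4-23-1-16-9z"/><path data-summit="298 341" data-sink="17 206" d="M111 116l-12 13-14 10-15 38-11-8-8-2-35-2 1 86 10 0 19-14 5 0 24 10 14 2 10 9 1-12-2-2-17-1-18-6-6-4-9-22 17-4 13-8 9-9 12-25 18-14 11-13 0-7z"/><path data-summit="46 458" data-sink="53 527" d="M62 412l-21 7-25 19 1 90 34 0 10-17 2-9 5-12 4-29 0-28z"/>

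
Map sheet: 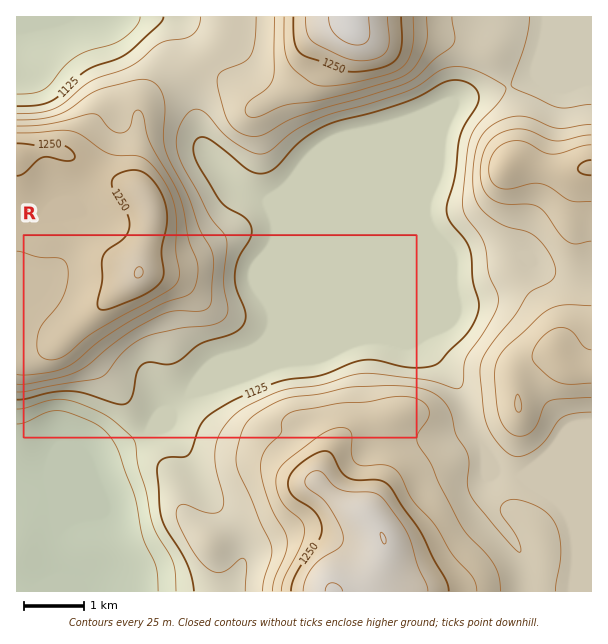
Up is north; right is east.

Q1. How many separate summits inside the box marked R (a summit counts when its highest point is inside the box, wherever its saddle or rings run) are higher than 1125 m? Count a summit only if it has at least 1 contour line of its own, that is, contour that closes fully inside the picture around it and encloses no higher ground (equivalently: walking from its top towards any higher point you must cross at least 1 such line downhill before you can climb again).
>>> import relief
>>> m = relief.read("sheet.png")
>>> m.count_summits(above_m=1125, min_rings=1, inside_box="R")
1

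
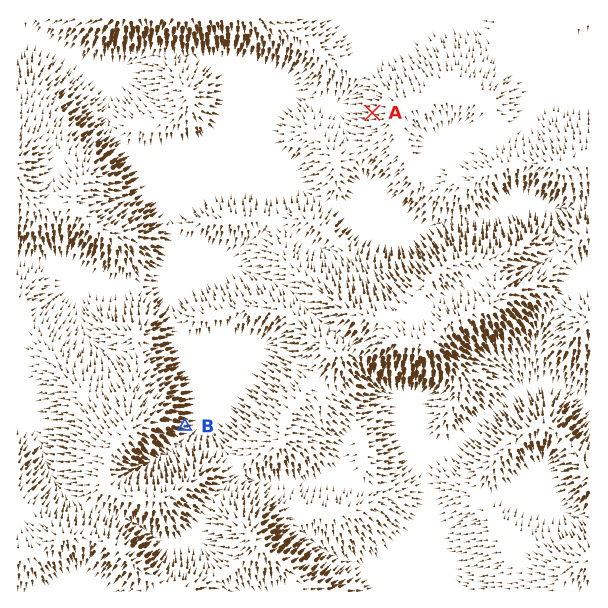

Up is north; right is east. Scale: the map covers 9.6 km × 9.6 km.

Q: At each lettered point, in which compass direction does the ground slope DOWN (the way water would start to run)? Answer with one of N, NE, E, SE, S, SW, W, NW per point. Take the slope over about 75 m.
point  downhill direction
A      W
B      E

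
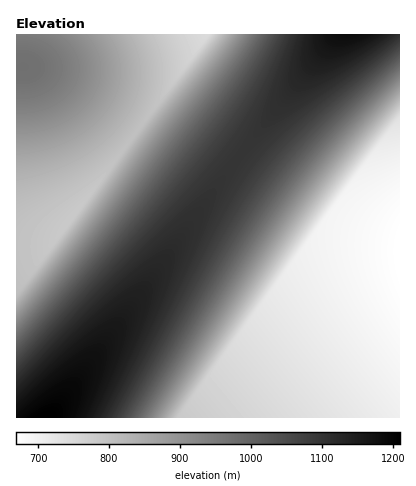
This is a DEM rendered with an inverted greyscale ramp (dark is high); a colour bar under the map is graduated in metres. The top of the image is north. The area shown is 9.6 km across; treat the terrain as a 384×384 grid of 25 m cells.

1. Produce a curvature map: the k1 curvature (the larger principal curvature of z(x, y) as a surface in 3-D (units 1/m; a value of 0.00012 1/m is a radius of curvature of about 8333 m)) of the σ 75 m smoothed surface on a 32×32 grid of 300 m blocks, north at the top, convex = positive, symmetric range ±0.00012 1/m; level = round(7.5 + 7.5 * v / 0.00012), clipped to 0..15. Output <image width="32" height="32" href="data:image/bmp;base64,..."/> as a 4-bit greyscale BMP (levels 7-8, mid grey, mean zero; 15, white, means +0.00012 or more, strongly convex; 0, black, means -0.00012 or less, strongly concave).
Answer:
<image width="32" height="32" href="data:image/bmp;base64,Qk12AgAAAAAAAHYAAAAoAAAAIAAAACAAAAABAAQAAAAAAAACAAATCwAAEwsAABAAAAAAAAAAAAAAABEREQAiIiIAMzMzAERERABVVVUAZmZmAHd3dwCIiIgAmZmZAKqqqgC7u7sAzMzMAN3d3QDu7u4A////AP///////th3iIiIiIiIiIj////////rd3iIiIiIiIiI////////7qd4iIiIiIiIiP////////7od4iIiIiIiIj/////////7Yd4iIiIiIiI/////////+63eIiIiIiIiP/////////+6XeIiIiIiIjv/////////+6HeIiIiIiI7v/////////+x3iIiIiIiL7v/////////ut3iIiIiIh97v/////////ul3iIiIiIeO7v/////////th3iIiIiHee7v////////7sd4iIiIiHe+7u////////7qd4iIiIiHfe7u7///////7pd4iIiIiHju7u7v//////7XeIiIiIh3nu7u7u//////7HeIiIiIh3vu7u7u/////+6neIiIiIh3zu7u7u/////+6HiIiIiIh43u7u7u//////13iIiIiIiK3e7u7u//////t3iJmZmIiL3d7u7v/////+l4iZmZmZiM3d7u7v/////+h4mZmZmZmd3e7u7//////9d5mZmZmZmt3u7u///////7eqqqqqmZnO7u7v///////5qqu6qqqZne7u/////////ru7u7uqqYnu7v/////////MzMu7qqmYvu7/////////zMzMu7qqmHzu/////////8zMy7u6qpl47v/////////My7u7qqmZh57/////////"/>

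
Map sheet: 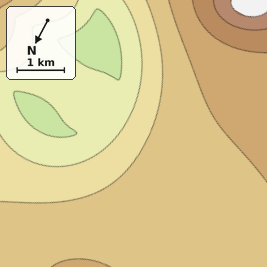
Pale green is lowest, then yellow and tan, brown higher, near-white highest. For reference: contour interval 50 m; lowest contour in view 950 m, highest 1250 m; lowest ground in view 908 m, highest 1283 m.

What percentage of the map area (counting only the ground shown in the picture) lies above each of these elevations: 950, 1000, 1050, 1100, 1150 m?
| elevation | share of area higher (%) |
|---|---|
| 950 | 94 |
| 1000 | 77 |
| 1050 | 64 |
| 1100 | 17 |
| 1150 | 5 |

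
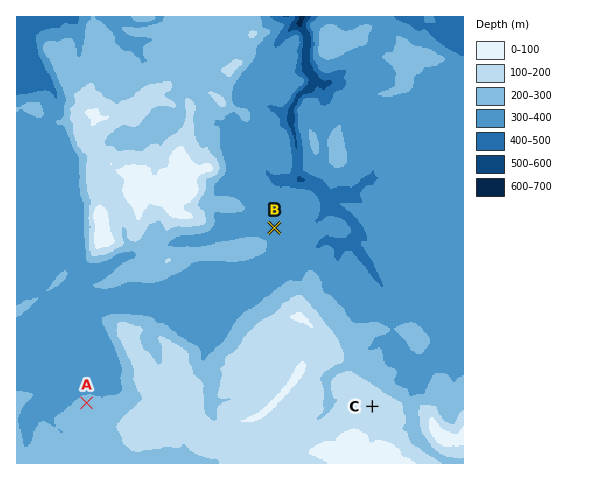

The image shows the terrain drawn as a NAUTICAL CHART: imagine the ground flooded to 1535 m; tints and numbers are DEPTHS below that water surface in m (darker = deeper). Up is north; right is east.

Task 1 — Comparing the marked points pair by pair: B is lower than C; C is higher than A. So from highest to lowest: C A B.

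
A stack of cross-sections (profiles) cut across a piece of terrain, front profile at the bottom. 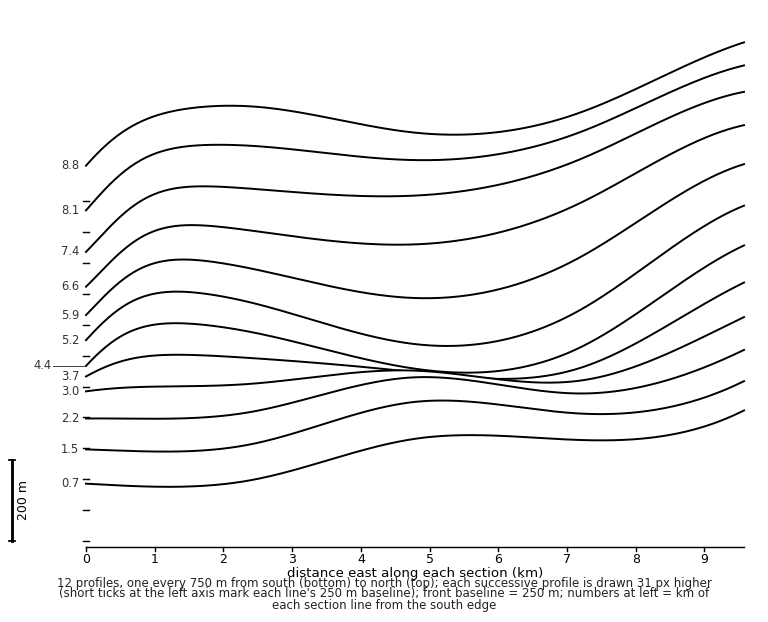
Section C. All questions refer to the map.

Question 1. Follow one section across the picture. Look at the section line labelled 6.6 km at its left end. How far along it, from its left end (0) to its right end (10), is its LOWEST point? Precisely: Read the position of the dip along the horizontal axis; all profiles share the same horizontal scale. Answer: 0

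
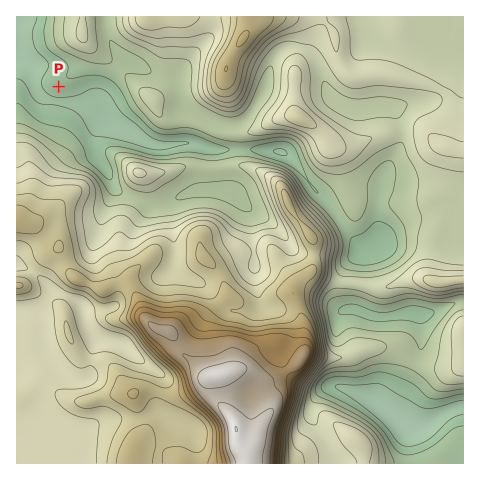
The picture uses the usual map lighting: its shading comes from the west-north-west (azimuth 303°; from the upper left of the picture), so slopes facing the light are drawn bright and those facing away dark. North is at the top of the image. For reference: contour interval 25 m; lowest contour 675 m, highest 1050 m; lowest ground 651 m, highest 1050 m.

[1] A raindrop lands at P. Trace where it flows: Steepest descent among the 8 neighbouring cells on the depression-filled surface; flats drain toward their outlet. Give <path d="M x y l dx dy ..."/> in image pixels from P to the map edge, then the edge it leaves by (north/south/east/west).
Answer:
<path d="M59 87l0 14-9 0-10-5-5-6-1-3 0-5-1-1 0-12-1-2-6-6-7-4-2 0"/>
exit: west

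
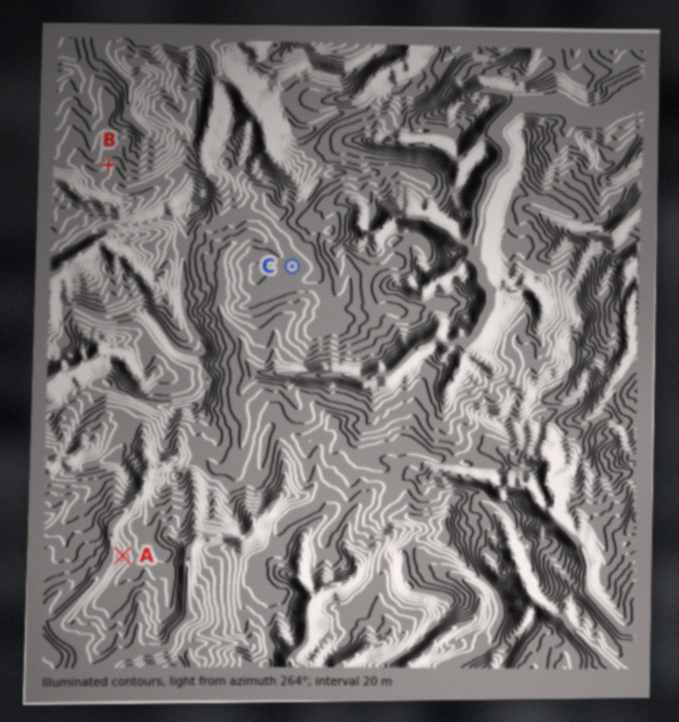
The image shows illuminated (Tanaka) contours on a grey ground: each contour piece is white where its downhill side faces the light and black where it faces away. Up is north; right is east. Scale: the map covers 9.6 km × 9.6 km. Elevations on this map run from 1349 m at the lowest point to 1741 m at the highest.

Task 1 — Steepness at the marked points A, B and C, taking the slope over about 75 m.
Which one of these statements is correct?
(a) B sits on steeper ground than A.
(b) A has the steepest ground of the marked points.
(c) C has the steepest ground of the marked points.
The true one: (b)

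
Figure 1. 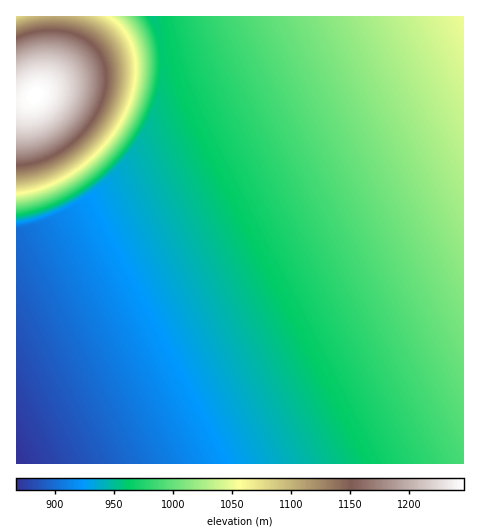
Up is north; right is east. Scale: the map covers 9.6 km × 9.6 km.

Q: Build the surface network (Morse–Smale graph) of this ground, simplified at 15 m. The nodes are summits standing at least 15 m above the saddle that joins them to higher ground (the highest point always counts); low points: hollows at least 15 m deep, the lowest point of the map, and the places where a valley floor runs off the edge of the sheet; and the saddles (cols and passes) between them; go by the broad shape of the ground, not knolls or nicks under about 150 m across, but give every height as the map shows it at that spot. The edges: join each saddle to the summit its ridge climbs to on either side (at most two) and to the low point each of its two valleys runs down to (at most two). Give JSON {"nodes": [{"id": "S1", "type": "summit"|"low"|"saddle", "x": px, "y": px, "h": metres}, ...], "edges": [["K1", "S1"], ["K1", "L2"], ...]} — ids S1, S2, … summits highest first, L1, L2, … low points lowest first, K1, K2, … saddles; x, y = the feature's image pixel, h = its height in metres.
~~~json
{"nodes": [
{"id": "S1", "type": "summit", "x": 35, "y": 96, "h": 1247},
{"id": "S2", "type": "summit", "x": 463, "y": 18, "h": 1051},
{"id": "L1", "type": "low", "x": 17, "y": 462, "h": 867},
{"id": "L2", "type": "low", "x": 17, "y": 17, "h": 1079},
{"id": "K1", "type": "saddle", "x": 54, "y": 17, "h": 1105},
{"id": "K2", "type": "saddle", "x": 165, "y": 50, "h": 961}],
"edges": [["K1", "S1"], ["K1", "L1"], ["K1", "L2"], ["K2", "S1"], ["K2", "S2"], ["K2", "L1"]]}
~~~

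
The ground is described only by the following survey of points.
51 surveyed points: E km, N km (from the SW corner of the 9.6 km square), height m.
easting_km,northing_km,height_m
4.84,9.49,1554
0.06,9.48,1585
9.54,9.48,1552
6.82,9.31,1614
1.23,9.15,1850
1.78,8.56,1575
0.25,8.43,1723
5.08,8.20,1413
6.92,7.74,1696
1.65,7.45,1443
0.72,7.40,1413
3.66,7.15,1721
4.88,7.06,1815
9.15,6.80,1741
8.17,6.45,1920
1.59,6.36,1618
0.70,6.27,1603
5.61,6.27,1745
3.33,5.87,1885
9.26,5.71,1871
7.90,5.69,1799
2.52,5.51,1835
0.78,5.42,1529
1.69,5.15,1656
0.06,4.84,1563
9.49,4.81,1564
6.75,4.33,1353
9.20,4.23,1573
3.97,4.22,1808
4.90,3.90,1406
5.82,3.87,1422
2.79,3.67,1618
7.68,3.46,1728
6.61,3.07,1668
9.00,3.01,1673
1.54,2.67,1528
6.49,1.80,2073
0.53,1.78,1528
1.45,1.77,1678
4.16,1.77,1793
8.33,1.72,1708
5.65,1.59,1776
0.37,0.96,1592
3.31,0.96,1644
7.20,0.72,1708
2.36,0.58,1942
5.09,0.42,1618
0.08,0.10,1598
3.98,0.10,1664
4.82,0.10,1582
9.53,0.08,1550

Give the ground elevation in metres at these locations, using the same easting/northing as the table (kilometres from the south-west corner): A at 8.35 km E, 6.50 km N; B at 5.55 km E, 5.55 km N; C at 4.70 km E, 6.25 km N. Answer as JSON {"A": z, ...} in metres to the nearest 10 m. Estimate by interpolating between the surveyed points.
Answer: {"A": 1920, "B": 1530, "C": 1910}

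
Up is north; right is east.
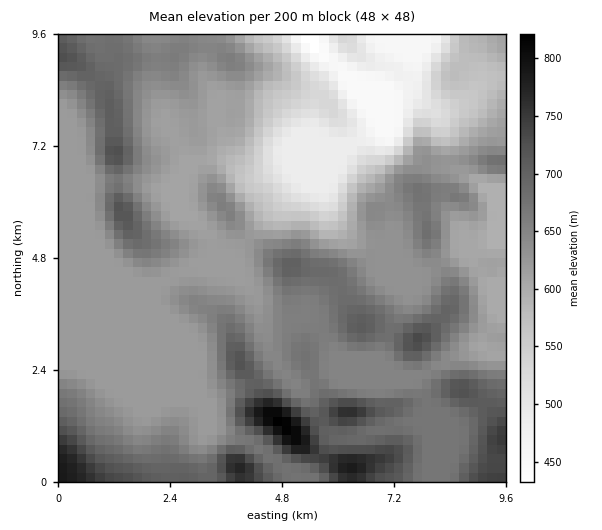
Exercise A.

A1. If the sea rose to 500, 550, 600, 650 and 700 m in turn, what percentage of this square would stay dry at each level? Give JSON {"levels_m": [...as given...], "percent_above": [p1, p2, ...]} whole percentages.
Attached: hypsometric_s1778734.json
{"levels_m": [500, 550, 600, 650, 700], "percent_above": [93, 88, 80, 39, 12]}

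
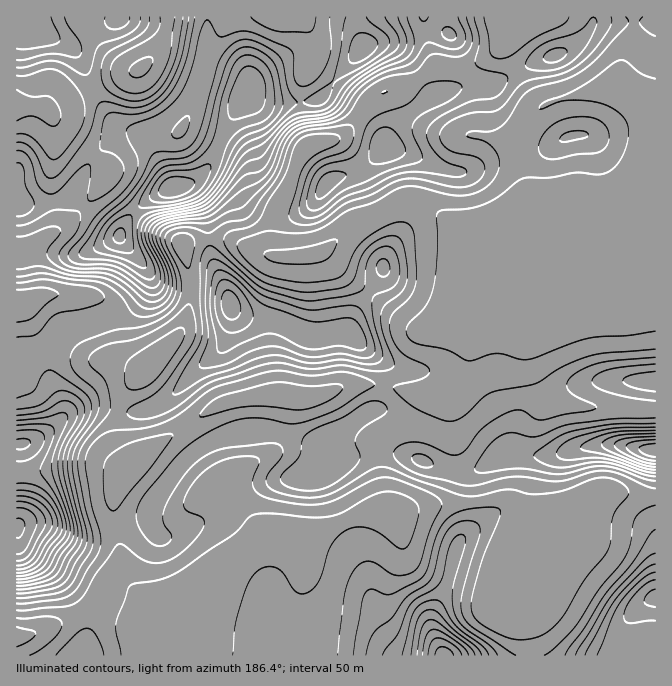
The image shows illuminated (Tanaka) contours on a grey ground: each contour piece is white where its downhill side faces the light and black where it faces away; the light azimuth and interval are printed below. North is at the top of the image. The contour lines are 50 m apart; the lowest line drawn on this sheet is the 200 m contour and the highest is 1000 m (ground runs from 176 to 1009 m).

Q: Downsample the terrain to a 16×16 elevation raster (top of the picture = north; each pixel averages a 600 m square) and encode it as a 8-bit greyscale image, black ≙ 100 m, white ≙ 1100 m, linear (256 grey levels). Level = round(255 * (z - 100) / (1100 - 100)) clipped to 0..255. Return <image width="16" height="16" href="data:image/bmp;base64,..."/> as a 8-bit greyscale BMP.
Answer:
<image width="16" height="16" href="data:image/bmp;base64,Qk02BQAAAAAAADYEAAAoAAAAEAAAABAAAAABAAgAAAAAAAABAAATCwAAEwsAAAABAAAAAAAAAAAAAAEBAQACAgIAAwMDAAQEBAAFBQUABgYGAAcHBwAICAgACQkJAAoKCgALCwsADAwMAA0NDQAODg4ADw8PABAQEAAREREAEhISABMTEwAUFBQAFRUVABYWFgAXFxcAGBgYABkZGQAaGhoAGxsbABwcHAAdHR0AHh4eAB8fHwAgICAAISEhACIiIgAjIyMAJCQkACUlJQAmJiYAJycnACgoKAApKSkAKioqACsrKwAsLCwALS0tAC4uLgAvLy8AMDAwADExMQAyMjIAMzMzADQ0NAA1NTUANjY2ADc3NwA4ODgAOTk5ADo6OgA7OzsAPDw8AD09PQA+Pj4APz8/AEBAQABBQUEAQkJCAENDQwBEREQARUVFAEZGRgBHR0cASEhIAElJSQBKSkoAS0tLAExMTABNTU0ATk5OAE9PTwBQUFAAUVFRAFJSUgBTU1MAVFRUAFVVVQBWVlYAV1dXAFhYWABZWVkAWlpaAFtbWwBcXFwAXV1dAF5eXgBfX18AYGBgAGFhYQBiYmIAY2NjAGRkZABlZWUAZmZmAGdnZwBoaGgAaWlpAGpqagBra2sAbGxsAG1tbQBubm4Ab29vAHBwcABxcXEAcnJyAHNzcwB0dHQAdXV1AHZ2dgB3d3cAeHh4AHl5eQB6enoAe3t7AHx8fAB9fX0Afn5+AH9/fwCAgIAAgYGBAIKCggCDg4MAhISEAIWFhQCGhoYAh4eHAIiIiACJiYkAioqKAIuLiwCMjIwAjY2NAI6OjgCPj48AkJCQAJGRkQCSkpIAk5OTAJSUlACVlZUAlpaWAJeXlwCYmJgAmZmZAJqamgCbm5sAnJycAJ2dnQCenp4An5+fAKCgoAChoaEAoqKiAKOjowCkpKQApaWlAKampgCnp6cAqKioAKmpqQCqqqoAq6urAKysrACtra0Arq6uAK+vrwCwsLAAsbGxALKysgCzs7MAtLS0ALW1tQC2trYAt7e3ALi4uAC5ubkAurq6ALu7uwC8vLwAvb29AL6+vgC/v78AwMDAAMHBwQDCwsIAw8PDAMTExADFxcUAxsbGAMfHxwDIyMgAycnJAMrKygDLy8sAzMzMAM3NzQDOzs4Az8/PANDQ0ADR0dEA0tLSANPT0wDU1NQA1dXVANbW1gDX19cA2NjYANnZ2QDa2toA29vbANzc3ADd3d0A3t7eAN/f3wDg4OAA4eHhAOLi4gDj4+MA5OTkAOXl5QDm5uYA5+fnAOjo6ADp6ekA6urqAOvr6wDs7OwA7e3tAO7u7gDv7+8A8PDwAPHx8QDy8vIA8/PzAPT09AD19fUA9vb2APf39wD4+PgA+fn5APr6+gD7+/sA/Pz8AP39/QD+/v4A////ACAyKSEiJyosQFyLXkBIcYZSOygjIiUoKDpFXkA1O1KHtGMzNiokJSUuLEhJNDY/Ws1xN0EzKSkrJiQ1Rjs3OkqfWTE7Ny5CUkE7S1FQVU1ioWo9ODxCQk1OSEdNWmJ1i29vSk1HNzM0QUQ5PURIU11iWEc+WmZZYmFHNzMzOENKUFxfYFeFc2xpQTEvMDAwMWNziJFbaEI9T1c0LzAwLy+ClL+DWEw9PTxINTAvLy8vk42cxbh3UGVUQD89MTAwL4CAj6m7p3FSaG9ZSjpAPDFncImUosisgmVpXUw+Ozwyc3pnaJrEtZuTbGReU0s3M5uMf2eNnpWSrpV2XUhWUT0="/>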